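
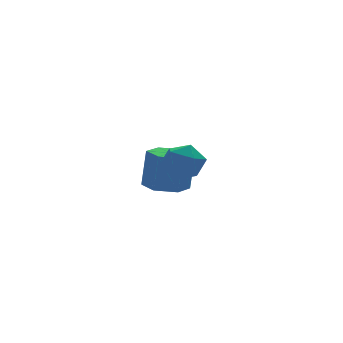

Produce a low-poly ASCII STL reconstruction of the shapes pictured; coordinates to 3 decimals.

solid 
facet normal -0.118 0.002 -0.993
outer loop
vertex 3.41 1.147 0.214
vertex 2.763 0.701 0.29
vertex 2.703 1.489 0.299
endloop
endfacet
facet normal 0.430 0.901 -0.050
outer loop
vertex 3.41 1.147 0.214
vertex 2.703 1.489 0.299
vertex 3.585 1.144 1.673
endloop
endfacet
facet normal 0.430 0.901 -0.050
outer loop
vertex 3.585 1.144 1.673
vertex 2.703 1.489 0.299
vertex 2.878 1.486 1.758
endloop
endfacet
facet normal 0.119 -0.001 0.993
outer loop
vertex 3.585 1.144 1.673
vertex 2.878 1.486 1.758
vertex 2.937 0.699 1.75
endloop
endfacet
facet normal -0.118 0.002 -0.993
outer loop
vertex 2.703 1.489 0.299
vertex 2.763 0.701 0.29
vertex 2.056 1.043 0.375
endloop
endfacet
facet normal -0.561 0.825 0.069
outer loop
vertex 2.703 1.489 0.299
vertex 2.056 1.043 0.375
vertex 2.878 1.486 1.758
endloop
endfacet
facet normal -0.560 0.826 0.068
outer loop
vertex 2.878 1.486 1.758
vertex 2.056 1.043 0.375
vertex 2.23 1.04 1.835
endloop
endfacet
facet normal 0.119 -0.001 0.993
outer loop
vertex 2.878 1.486 1.758
vertex 2.23 1.04 1.835
vertex 2.937 0.699 1.75
endloop
endfacet
facet normal -0.119 0.001 -0.993
outer loop
vertex 2.056 1.043 0.375
vertex 2.763 0.701 0.29
vertex 2.115 0.256 0.367
endloop
endfacet
facet normal -0.990 -0.075 0.118
outer loop
vertex 2.056 1.043 0.375
vertex 2.115 0.256 0.367
vertex 2.23 1.04 1.835
endloop
endfacet
facet normal -0.990 -0.077 0.119
outer loop
vertex 2.23 1.04 1.835
vertex 2.115 0.256 0.367
vertex 2.29 0.253 1.826
endloop
endfacet
facet normal 0.118 -0.002 0.993
outer loop
vertex 2.23 1.04 1.835
vertex 2.29 0.253 1.826
vertex 2.937 0.699 1.75
endloop
endfacet
facet normal -0.119 0.001 -0.993
outer loop
vertex 2.115 0.256 0.367
vertex 2.763 0.701 0.29
vertex 2.822 -0.086 0.282
endloop
endfacet
facet normal -0.430 -0.901 0.050
outer loop
vertex 2.115 0.256 0.367
vertex 2.822 -0.086 0.282
vertex 2.29 0.253 1.826
endloop
endfacet
facet normal -0.430 -0.901 0.050
outer loop
vertex 2.29 0.253 1.826
vertex 2.822 -0.086 0.282
vertex 2.997 -0.089 1.741
endloop
endfacet
facet normal 0.118 -0.002 0.993
outer loop
vertex 2.29 0.253 1.826
vertex 2.997 -0.089 1.741
vertex 2.937 0.699 1.75
endloop
endfacet
facet normal -0.119 0.001 -0.993
outer loop
vertex 2.822 -0.086 0.282
vertex 2.763 0.701 0.29
vertex 3.47 0.36 0.205
endloop
endfacet
facet normal 0.560 -0.826 -0.069
outer loop
vertex 2.822 -0.086 0.282
vertex 3.47 0.36 0.205
vertex 2.997 -0.089 1.741
endloop
endfacet
facet normal 0.561 -0.825 -0.069
outer loop
vertex 2.997 -0.089 1.741
vertex 3.47 0.36 0.205
vertex 3.644 0.357 1.665
endloop
endfacet
facet normal 0.118 -0.002 0.993
outer loop
vertex 2.997 -0.089 1.741
vertex 3.644 0.357 1.665
vertex 2.937 0.699 1.75
endloop
endfacet
facet normal -0.118 0.002 -0.993
outer loop
vertex 3.47 0.36 0.205
vertex 2.763 0.701 0.29
vertex 3.41 1.147 0.214
endloop
endfacet
facet normal 0.990 0.077 -0.118
outer loop
vertex 3.47 0.36 0.205
vertex 3.41 1.147 0.214
vertex 3.644 0.357 1.665
endloop
endfacet
facet normal 0.990 0.075 -0.119
outer loop
vertex 3.644 0.357 1.665
vertex 3.41 1.147 0.214
vertex 3.585 1.144 1.673
endloop
endfacet
facet normal 0.119 -0.001 0.993
outer loop
vertex 3.644 0.357 1.665
vertex 3.585 1.144 1.673
vertex 2.937 0.699 1.75
endloop
endfacet
facet normal -0.518 0.855 -0.013
outer loop
vertex 1.461 -2.466 2.433
vertex 0.847 -2.834 2.68
vertex 1.333 -2.532 3.176
endloop
endfacet
facet normal 0.174 0.978 0.117
outer loop
vertex 1.461 -2.466 2.433
vertex 1.333 -2.532 3.176
vertex 2.033 -2.624 2.903
endloop
endfacet
facet normal 0.551 0.716 -0.429
outer loop
vertex 1.461 -2.466 2.433
vertex 2.033 -2.624 2.903
vertex 1.98 -2.982 2.238
endloop
endfacet
facet normal 0.093 0.432 -0.897
outer loop
vertex 1.461 -2.466 2.433
vertex 1.98 -2.982 2.238
vertex 1.247 -3.111 2.1
endloop
endfacet
facet normal -0.568 0.518 -0.639
outer loop
vertex 1.461 -2.466 2.433
vertex 1.247 -3.111 2.1
vertex 0.847 -2.834 2.68
endloop
endfacet
facet normal 0.355 0.615 0.704
outer loop
vertex 2.033 -2.624 2.903
vertex 1.333 -2.532 3.176
vertex 1.773 -3.089 3.44
endloop
endfacet
facet normal -0.763 0.417 0.494
outer loop
vertex 1.333 -2.532 3.176
vertex 0.847 -2.834 2.68
vertex 1.04 -3.218 3.302
endloop
endfacet
facet normal -0.844 -0.129 -0.520
outer loop
vertex 0.847 -2.834 2.68
vertex 1.247 -3.111 2.1
vertex 0.987 -3.576 2.637
endloop
endfacet
facet normal 0.224 -0.268 -0.937
outer loop
vertex 1.247 -3.111 2.1
vertex 1.98 -2.982 2.238
vertex 1.687 -3.668 2.364
endloop
endfacet
facet normal 0.965 0.192 -0.180
outer loop
vertex 1.98 -2.982 2.238
vertex 2.033 -2.624 2.903
vertex 2.173 -3.366 2.86
endloop
endfacet
facet normal -0.093 -0.432 0.897
outer loop
vertex 1.559 -3.734 3.107
vertex 1.773 -3.089 3.44
vertex 1.04 -3.218 3.302
endloop
endfacet
facet normal -0.551 -0.716 0.429
outer loop
vertex 1.559 -3.734 3.107
vertex 1.04 -3.218 3.302
vertex 0.987 -3.576 2.637
endloop
endfacet
facet normal -0.174 -0.978 -0.117
outer loop
vertex 1.559 -3.734 3.107
vertex 0.987 -3.576 2.637
vertex 1.687 -3.668 2.364
endloop
endfacet
facet normal 0.518 -0.855 0.013
outer loop
vertex 1.559 -3.734 3.107
vertex 1.687 -3.668 2.364
vertex 2.173 -3.366 2.86
endloop
endfacet
facet normal 0.568 -0.518 0.639
outer loop
vertex 1.559 -3.734 3.107
vertex 2.173 -3.366 2.86
vertex 1.773 -3.089 3.44
endloop
endfacet
facet normal -0.224 0.268 0.937
outer loop
vertex 1.04 -3.218 3.302
vertex 1.773 -3.089 3.44
vertex 1.333 -2.532 3.176
endloop
endfacet
facet normal -0.965 -0.192 0.180
outer loop
vertex 0.987 -3.576 2.637
vertex 1.04 -3.218 3.302
vertex 0.847 -2.834 2.68
endloop
endfacet
facet normal -0.355 -0.615 -0.704
outer loop
vertex 1.687 -3.668 2.364
vertex 0.987 -3.576 2.637
vertex 1.247 -3.111 2.1
endloop
endfacet
facet normal 0.763 -0.417 -0.494
outer loop
vertex 2.173 -3.366 2.86
vertex 1.687 -3.668 2.364
vertex 1.98 -2.982 2.238
endloop
endfacet
facet normal 0.844 0.129 0.520
outer loop
vertex 1.773 -3.089 3.44
vertex 2.173 -3.366 2.86
vertex 2.033 -2.624 2.903
endloop
endfacet

endsolid


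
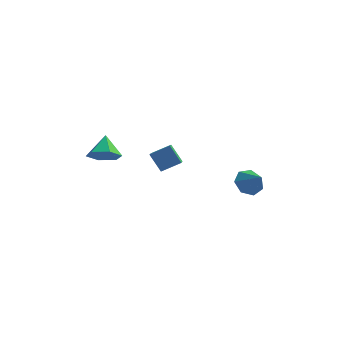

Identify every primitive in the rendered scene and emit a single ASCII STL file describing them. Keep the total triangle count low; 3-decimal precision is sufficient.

solid 
facet normal -0.557 0.270 0.786
outer loop
vertex 0.433 -3.967 2.108
vertex 0.249 -3.007 1.648
vertex -0.421 -4.356 1.636
endloop
endfacet
facet normal 0.170 -0.889 0.426
outer loop
vertex 0.191 -4.653 0.772
vertex 0.433 -3.967 2.108
vertex -0.421 -4.356 1.636
endloop
endfacet
facet normal -0.557 0.269 0.786
outer loop
vertex -0.421 -4.356 1.636
vertex 0.249 -3.007 1.648
vertex -0.605 -3.397 1.177
endloop
endfacet
facet normal -0.813 -0.371 -0.449
outer loop
vertex -0.605 -3.397 1.177
vertex 0.191 -4.653 0.772
vertex -0.421 -4.356 1.636
endloop
endfacet
facet normal 0.813 0.371 0.449
outer loop
vertex 0.433 -3.967 2.108
vertex 0.861 -3.304 0.784
vertex 0.249 -3.007 1.648
endloop
endfacet
facet normal 0.171 -0.889 0.425
outer loop
vertex 1.045 -4.263 1.243
vertex 0.433 -3.967 2.108
vertex 0.191 -4.653 0.772
endloop
endfacet
facet normal 0.813 0.371 0.449
outer loop
vertex 1.045 -4.263 1.243
vertex 0.861 -3.304 0.784
vertex 0.433 -3.967 2.108
endloop
endfacet
facet normal -0.171 0.888 -0.426
outer loop
vertex 0.249 -3.007 1.648
vertex 0.861 -3.304 0.784
vertex -0.605 -3.397 1.177
endloop
endfacet
facet normal -0.813 -0.371 -0.449
outer loop
vertex 0.007 -3.693 0.312
vertex 0.191 -4.653 0.772
vertex -0.605 -3.397 1.177
endloop
endfacet
facet normal -0.170 0.889 -0.425
outer loop
vertex -0.605 -3.397 1.177
vertex 0.861 -3.304 0.784
vertex 0.007 -3.693 0.312
endloop
endfacet
facet normal 0.557 -0.270 -0.786
outer loop
vertex 0.007 -3.693 0.312
vertex 1.045 -4.263 1.243
vertex 0.191 -4.653 0.772
endloop
endfacet
facet normal 0.557 -0.269 -0.786
outer loop
vertex 0.861 -3.304 0.784
vertex 1.045 -4.263 1.243
vertex 0.007 -3.693 0.312
endloop
endfacet
facet normal 0.137 -0.724 -0.676
outer loop
vertex -2.158 -3.806 0.754
vertex -2.582 -4.35 1.251
vertex -3.0 -3.889 0.672
endloop
endfacet
facet normal -0.065 0.954 -0.294
outer loop
vertex -2.158 -3.806 0.754
vertex -3.0 -3.889 0.672
vertex -2.758 -3.43 2.109
endloop
endfacet
facet normal 0.138 -0.724 -0.676
outer loop
vertex -3.0 -3.889 0.672
vertex -2.582 -4.35 1.251
vertex -3.424 -4.433 1.168
endloop
endfacet
facet normal -0.810 0.585 -0.050
outer loop
vertex -3.0 -3.889 0.672
vertex -3.424 -4.433 1.168
vertex -2.758 -3.43 2.109
endloop
endfacet
facet normal 0.138 -0.725 -0.675
outer loop
vertex -3.424 -4.433 1.168
vertex -2.582 -4.35 1.251
vertex -3.006 -4.894 1.748
endloop
endfacet
facet normal -0.813 -0.006 0.582
outer loop
vertex -3.424 -4.433 1.168
vertex -3.006 -4.894 1.748
vertex -2.758 -3.43 2.109
endloop
endfacet
facet normal 0.137 -0.724 -0.676
outer loop
vertex -3.006 -4.894 1.748
vertex -2.582 -4.35 1.251
vertex -2.164 -4.811 1.83
endloop
endfacet
facet normal -0.072 -0.227 0.971
outer loop
vertex -3.006 -4.894 1.748
vertex -2.164 -4.811 1.83
vertex -2.758 -3.43 2.109
endloop
endfacet
facet normal 0.138 -0.724 -0.676
outer loop
vertex -2.164 -4.811 1.83
vertex -2.582 -4.35 1.251
vertex -1.741 -4.266 1.333
endloop
endfacet
facet normal 0.672 0.142 0.727
outer loop
vertex -2.164 -4.811 1.83
vertex -1.741 -4.266 1.333
vertex -2.758 -3.43 2.109
endloop
endfacet
facet normal 0.138 -0.725 -0.675
outer loop
vertex -1.741 -4.266 1.333
vertex -2.582 -4.35 1.251
vertex -2.158 -3.806 0.754
endloop
endfacet
facet normal 0.675 0.732 0.096
outer loop
vertex -1.741 -4.266 1.333
vertex -2.158 -3.806 0.754
vertex -2.758 -3.43 2.109
endloop
endfacet
facet normal -0.583 0.489 -0.648
outer loop
vertex 4.124 -0.936 -1.159
vertex 3.65 -1.566 -1.208
vertex 3.608 -0.955 -0.709
endloop
endfacet
facet normal 0.559 0.499 0.662
outer loop
vertex 4.124 -0.936 -1.159
vertex 3.608 -0.955 -0.709
vertex 4.35 -2.154 -0.432
endloop
endfacet
facet normal -0.583 0.489 -0.648
outer loop
vertex 3.608 -0.955 -0.709
vertex 3.65 -1.566 -1.208
vertex 3.123 -1.434 -0.634
endloop
endfacet
facet normal -0.045 0.199 0.979
outer loop
vertex 3.608 -0.955 -0.709
vertex 3.123 -1.434 -0.634
vertex 4.35 -2.154 -0.432
endloop
endfacet
facet normal -0.583 0.490 -0.648
outer loop
vertex 3.123 -1.434 -0.634
vertex 3.65 -1.566 -1.208
vertex 3.035 -2.012 -0.992
endloop
endfacet
facet normal -0.392 -0.441 0.808
outer loop
vertex 3.123 -1.434 -0.634
vertex 3.035 -2.012 -0.992
vertex 4.35 -2.154 -0.432
endloop
endfacet
facet normal -0.583 0.491 -0.648
outer loop
vertex 3.035 -2.012 -0.992
vertex 3.65 -1.566 -1.208
vertex 3.41 -2.254 -1.513
endloop
endfacet
facet normal -0.219 -0.936 0.277
outer loop
vertex 3.035 -2.012 -0.992
vertex 3.41 -2.254 -1.513
vertex 4.35 -2.154 -0.432
endloop
endfacet
facet normal -0.583 0.490 -0.647
outer loop
vertex 3.41 -2.254 -1.513
vertex 3.65 -1.566 -1.208
vertex 3.965 -1.978 -1.804
endloop
endfacet
facet normal 0.343 -0.915 -0.214
outer loop
vertex 3.41 -2.254 -1.513
vertex 3.965 -1.978 -1.804
vertex 4.35 -2.154 -0.432
endloop
endfacet
facet normal -0.584 0.490 -0.647
outer loop
vertex 3.965 -1.978 -1.804
vertex 3.65 -1.566 -1.208
vertex 4.283 -1.391 -1.647
endloop
endfacet
facet normal 0.871 -0.393 -0.295
outer loop
vertex 3.965 -1.978 -1.804
vertex 4.283 -1.391 -1.647
vertex 4.35 -2.154 -0.432
endloop
endfacet
facet normal -0.584 0.490 -0.647
outer loop
vertex 4.283 -1.391 -1.647
vertex 3.65 -1.566 -1.208
vertex 4.124 -0.936 -1.159
endloop
endfacet
facet normal 0.967 0.236 0.095
outer loop
vertex 4.283 -1.391 -1.647
vertex 4.124 -0.936 -1.159
vertex 4.35 -2.154 -0.432
endloop
endfacet

endsolid


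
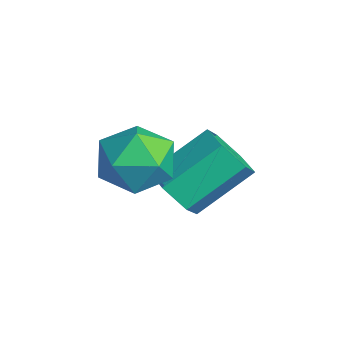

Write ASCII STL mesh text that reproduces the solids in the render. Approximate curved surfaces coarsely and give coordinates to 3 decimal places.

solid 
facet normal -0.483 -0.181 0.857
outer loop
vertex -2.511 2.238 1.109
vertex -2.221 1.196 1.052
vertex -1.584 1.909 1.562
endloop
endfacet
facet normal -0.238 0.487 0.840
outer loop
vertex -2.511 2.238 1.109
vertex -1.584 1.909 1.562
vertex -1.617 2.841 1.012
endloop
endfacet
facet normal -0.518 0.812 0.270
outer loop
vertex -2.511 2.238 1.109
vertex -1.617 2.841 1.012
vertex -2.273 2.705 0.161
endloop
endfacet
facet normal -0.937 0.343 -0.066
outer loop
vertex -2.511 2.238 1.109
vertex -2.273 2.705 0.161
vertex -2.647 1.688 0.186
endloop
endfacet
facet normal -0.916 -0.271 0.296
outer loop
vertex -2.511 2.238 1.109
vertex -2.647 1.688 0.186
vertex -2.221 1.196 1.052
endloop
endfacet
facet normal 0.470 0.461 0.753
outer loop
vertex -1.617 2.841 1.012
vertex -1.584 1.909 1.562
vertex -0.773 2.172 0.894
endloop
endfacet
facet normal 0.073 -0.622 0.779
outer loop
vertex -1.584 1.909 1.562
vertex -2.221 1.196 1.052
vertex -1.147 1.155 0.919
endloop
endfacet
facet normal -0.627 -0.768 -0.128
outer loop
vertex -2.221 1.196 1.052
vertex -2.647 1.688 0.186
vertex -1.803 1.019 0.068
endloop
endfacet
facet normal -0.662 0.226 -0.715
outer loop
vertex -2.647 1.688 0.186
vertex -2.273 2.705 0.161
vertex -1.836 1.951 -0.482
endloop
endfacet
facet normal 0.017 0.985 -0.170
outer loop
vertex -2.273 2.705 0.161
vertex -1.617 2.841 1.012
vertex -1.199 2.664 0.028
endloop
endfacet
facet normal 0.937 -0.343 0.066
outer loop
vertex -0.909 1.622 -0.029
vertex -0.773 2.172 0.894
vertex -1.147 1.155 0.919
endloop
endfacet
facet normal 0.518 -0.812 -0.270
outer loop
vertex -0.909 1.622 -0.029
vertex -1.147 1.155 0.919
vertex -1.803 1.019 0.068
endloop
endfacet
facet normal 0.238 -0.487 -0.840
outer loop
vertex -0.909 1.622 -0.029
vertex -1.803 1.019 0.068
vertex -1.836 1.951 -0.482
endloop
endfacet
facet normal 0.483 0.181 -0.857
outer loop
vertex -0.909 1.622 -0.029
vertex -1.836 1.951 -0.482
vertex -1.199 2.664 0.028
endloop
endfacet
facet normal 0.916 0.271 -0.296
outer loop
vertex -0.909 1.622 -0.029
vertex -1.199 2.664 0.028
vertex -0.773 2.172 0.894
endloop
endfacet
facet normal 0.662 -0.226 0.715
outer loop
vertex -1.147 1.155 0.919
vertex -0.773 2.172 0.894
vertex -1.584 1.909 1.562
endloop
endfacet
facet normal -0.017 -0.985 0.170
outer loop
vertex -1.803 1.019 0.068
vertex -1.147 1.155 0.919
vertex -2.221 1.196 1.052
endloop
endfacet
facet normal -0.470 -0.461 -0.753
outer loop
vertex -1.836 1.951 -0.482
vertex -1.803 1.019 0.068
vertex -2.647 1.688 0.186
endloop
endfacet
facet normal -0.073 0.622 -0.779
outer loop
vertex -1.199 2.664 0.028
vertex -1.836 1.951 -0.482
vertex -2.273 2.705 0.161
endloop
endfacet
facet normal 0.627 0.768 0.128
outer loop
vertex -0.773 2.172 0.894
vertex -1.199 2.664 0.028
vertex -1.617 2.841 1.012
endloop
endfacet
facet normal 0.040 -0.809 -0.586
outer loop
vertex -1.796 3.503 -1.975
vertex -2.233 3.041 -1.367
vertex -2.676 3.473 -1.993
endloop
endfacet
facet normal -0.003 0.586 -0.810
outer loop
vertex -1.796 3.503 -1.975
vertex -2.676 3.473 -1.993
vertex -1.871 5.041 -0.862
endloop
endfacet
facet normal -0.004 0.586 -0.810
outer loop
vertex -1.871 5.041 -0.862
vertex -2.676 3.473 -1.993
vertex -2.75 5.011 -0.879
endloop
endfacet
facet normal -0.039 0.809 0.586
outer loop
vertex -1.871 5.041 -0.862
vertex -2.75 5.011 -0.879
vertex -2.307 4.579 -0.253
endloop
endfacet
facet normal 0.039 -0.809 -0.586
outer loop
vertex -2.676 3.473 -1.993
vertex -2.233 3.041 -1.367
vertex -3.112 3.011 -1.384
endloop
endfacet
facet normal -0.868 0.263 -0.421
outer loop
vertex -2.676 3.473 -1.993
vertex -3.112 3.011 -1.384
vertex -2.75 5.011 -0.879
endloop
endfacet
facet normal -0.867 0.264 -0.422
outer loop
vertex -2.75 5.011 -0.879
vertex -3.112 3.011 -1.384
vertex -3.187 4.549 -0.27
endloop
endfacet
facet normal -0.039 0.809 0.586
outer loop
vertex -2.75 5.011 -0.879
vertex -3.187 4.549 -0.27
vertex -2.307 4.579 -0.253
endloop
endfacet
facet normal 0.039 -0.809 -0.586
outer loop
vertex -3.112 3.011 -1.384
vertex -2.233 3.041 -1.367
vertex -2.669 2.579 -0.758
endloop
endfacet
facet normal -0.863 -0.323 0.388
outer loop
vertex -3.112 3.011 -1.384
vertex -2.669 2.579 -0.758
vertex -3.187 4.549 -0.27
endloop
endfacet
facet normal -0.863 -0.323 0.388
outer loop
vertex -3.187 4.549 -0.27
vertex -2.669 2.579 -0.758
vertex -2.744 4.117 0.355
endloop
endfacet
facet normal -0.039 0.809 0.587
outer loop
vertex -3.187 4.549 -0.27
vertex -2.744 4.117 0.355
vertex -2.307 4.579 -0.253
endloop
endfacet
facet normal 0.039 -0.809 -0.586
outer loop
vertex -2.669 2.579 -0.758
vertex -2.233 3.041 -1.367
vertex -1.79 2.609 -0.741
endloop
endfacet
facet normal 0.004 -0.586 0.810
outer loop
vertex -2.669 2.579 -0.758
vertex -1.79 2.609 -0.741
vertex -2.744 4.117 0.355
endloop
endfacet
facet normal 0.003 -0.586 0.810
outer loop
vertex -2.744 4.117 0.355
vertex -1.79 2.609 -0.741
vertex -1.864 4.147 0.373
endloop
endfacet
facet normal -0.040 0.809 0.586
outer loop
vertex -2.744 4.117 0.355
vertex -1.864 4.147 0.373
vertex -2.307 4.579 -0.253
endloop
endfacet
facet normal 0.039 -0.809 -0.586
outer loop
vertex -1.79 2.609 -0.741
vertex -2.233 3.041 -1.367
vertex -1.353 3.071 -1.35
endloop
endfacet
facet normal 0.867 -0.264 0.422
outer loop
vertex -1.79 2.609 -0.741
vertex -1.353 3.071 -1.35
vertex -1.864 4.147 0.373
endloop
endfacet
facet normal 0.868 -0.263 0.422
outer loop
vertex -1.864 4.147 0.373
vertex -1.353 3.071 -1.35
vertex -1.428 4.609 -0.236
endloop
endfacet
facet normal -0.039 0.809 0.586
outer loop
vertex -1.864 4.147 0.373
vertex -1.428 4.609 -0.236
vertex -2.307 4.579 -0.253
endloop
endfacet
facet normal 0.039 -0.809 -0.587
outer loop
vertex -1.353 3.071 -1.35
vertex -2.233 3.041 -1.367
vertex -1.796 3.503 -1.975
endloop
endfacet
facet normal 0.863 0.323 -0.388
outer loop
vertex -1.353 3.071 -1.35
vertex -1.796 3.503 -1.975
vertex -1.428 4.609 -0.236
endloop
endfacet
facet normal 0.863 0.323 -0.388
outer loop
vertex -1.428 4.609 -0.236
vertex -1.796 3.503 -1.975
vertex -1.871 5.041 -0.862
endloop
endfacet
facet normal -0.039 0.809 0.586
outer loop
vertex -1.428 4.609 -0.236
vertex -1.871 5.041 -0.862
vertex -2.307 4.579 -0.253
endloop
endfacet

endsolid


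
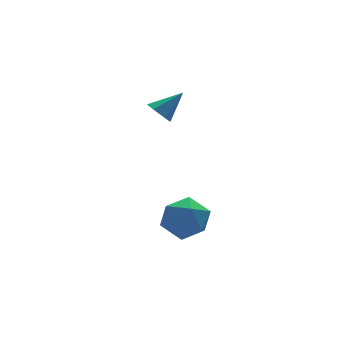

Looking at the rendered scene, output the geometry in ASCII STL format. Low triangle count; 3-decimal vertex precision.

solid 
facet normal -0.766 0.003 -0.643
outer loop
vertex 0.456 3.043 3.037
vertex 0.116 3.402 3.444
vertex 0.487 3.681 3.003
endloop
endfacet
facet normal 0.876 -0.068 -0.478
outer loop
vertex 0.456 3.043 3.037
vertex 0.487 3.681 3.003
vertex 1.204 3.398 4.356
endloop
endfacet
facet normal -0.766 0.003 -0.643
outer loop
vertex 0.487 3.681 3.003
vertex 0.116 3.402 3.444
vertex 0.148 4.041 3.409
endloop
endfacet
facet normal 0.617 0.769 -0.166
outer loop
vertex 0.487 3.681 3.003
vertex 0.148 4.041 3.409
vertex 1.204 3.398 4.356
endloop
endfacet
facet normal -0.766 0.003 -0.643
outer loop
vertex 0.148 4.041 3.409
vertex 0.116 3.402 3.444
vertex -0.223 3.762 3.85
endloop
endfacet
facet normal 0.020 0.837 0.546
outer loop
vertex 0.148 4.041 3.409
vertex -0.223 3.762 3.85
vertex 1.204 3.398 4.356
endloop
endfacet
facet normal -0.766 0.004 -0.643
outer loop
vertex -0.223 3.762 3.85
vertex 0.116 3.402 3.444
vertex -0.255 3.123 3.884
endloop
endfacet
facet normal -0.318 0.066 0.946
outer loop
vertex -0.223 3.762 3.85
vertex -0.255 3.123 3.884
vertex 1.204 3.398 4.356
endloop
endfacet
facet normal -0.765 0.003 -0.644
outer loop
vertex -0.255 3.123 3.884
vertex 0.116 3.402 3.444
vertex 0.085 2.764 3.478
endloop
endfacet
facet normal -0.059 -0.772 0.633
outer loop
vertex -0.255 3.123 3.884
vertex 0.085 2.764 3.478
vertex 1.204 3.398 4.356
endloop
endfacet
facet normal -0.766 0.003 -0.643
outer loop
vertex 0.085 2.764 3.478
vertex 0.116 3.402 3.444
vertex 0.456 3.043 3.037
endloop
endfacet
facet normal 0.538 -0.840 -0.079
outer loop
vertex 0.085 2.764 3.478
vertex 0.456 3.043 3.037
vertex 1.204 3.398 4.356
endloop
endfacet
facet normal -0.979 0.025 0.204
outer loop
vertex -0.823 1.424 -1.797
vertex -0.747 0.414 -1.307
vertex -0.596 1.348 -0.697
endloop
endfacet
facet normal -0.703 0.684 0.192
outer loop
vertex -0.823 1.424 -1.797
vertex -0.596 1.348 -0.697
vertex -0.046 2.093 -1.335
endloop
endfacet
facet normal -0.414 0.791 -0.450
outer loop
vertex -0.823 1.424 -1.797
vertex -0.046 2.093 -1.335
vertex 0.143 1.621 -2.338
endloop
endfacet
facet normal -0.509 0.199 -0.837
outer loop
vertex -0.823 1.424 -1.797
vertex 0.143 1.621 -2.338
vertex -0.29 0.583 -2.321
endloop
endfacet
facet normal -0.859 -0.275 -0.433
outer loop
vertex -0.823 1.424 -1.797
vertex -0.29 0.583 -2.321
vertex -0.747 0.414 -1.307
endloop
endfacet
facet normal -0.181 0.713 0.677
outer loop
vertex -0.046 2.093 -1.335
vertex -0.596 1.348 -0.697
vertex 0.51 1.497 -0.559
endloop
endfacet
facet normal -0.626 -0.353 0.695
outer loop
vertex -0.596 1.348 -0.697
vertex -0.747 0.414 -1.307
vertex 0.077 0.459 -0.542
endloop
endfacet
facet normal -0.432 -0.838 -0.334
outer loop
vertex -0.747 0.414 -1.307
vertex -0.29 0.583 -2.321
vertex 0.266 -0.013 -1.545
endloop
endfacet
facet normal 0.133 -0.072 -0.989
outer loop
vertex -0.29 0.583 -2.321
vertex 0.143 1.621 -2.338
vertex 0.816 0.732 -2.183
endloop
endfacet
facet normal 0.288 0.886 -0.363
outer loop
vertex 0.143 1.621 -2.338
vertex -0.046 2.093 -1.335
vertex 0.967 1.666 -1.573
endloop
endfacet
facet normal 0.509 -0.199 0.837
outer loop
vertex 1.043 0.656 -1.083
vertex 0.51 1.497 -0.559
vertex 0.077 0.459 -0.542
endloop
endfacet
facet normal 0.414 -0.791 0.450
outer loop
vertex 1.043 0.656 -1.083
vertex 0.077 0.459 -0.542
vertex 0.266 -0.013 -1.545
endloop
endfacet
facet normal 0.703 -0.684 -0.192
outer loop
vertex 1.043 0.656 -1.083
vertex 0.266 -0.013 -1.545
vertex 0.816 0.732 -2.183
endloop
endfacet
facet normal 0.979 -0.025 -0.204
outer loop
vertex 1.043 0.656 -1.083
vertex 0.816 0.732 -2.183
vertex 0.967 1.666 -1.573
endloop
endfacet
facet normal 0.859 0.275 0.433
outer loop
vertex 1.043 0.656 -1.083
vertex 0.967 1.666 -1.573
vertex 0.51 1.497 -0.559
endloop
endfacet
facet normal -0.133 0.072 0.989
outer loop
vertex 0.077 0.459 -0.542
vertex 0.51 1.497 -0.559
vertex -0.596 1.348 -0.697
endloop
endfacet
facet normal -0.288 -0.886 0.363
outer loop
vertex 0.266 -0.013 -1.545
vertex 0.077 0.459 -0.542
vertex -0.747 0.414 -1.307
endloop
endfacet
facet normal 0.181 -0.713 -0.677
outer loop
vertex 0.816 0.732 -2.183
vertex 0.266 -0.013 -1.545
vertex -0.29 0.583 -2.321
endloop
endfacet
facet normal 0.626 0.353 -0.695
outer loop
vertex 0.967 1.666 -1.573
vertex 0.816 0.732 -2.183
vertex 0.143 1.621 -2.338
endloop
endfacet
facet normal 0.432 0.838 0.334
outer loop
vertex 0.51 1.497 -0.559
vertex 0.967 1.666 -1.573
vertex -0.046 2.093 -1.335
endloop
endfacet

endsolid


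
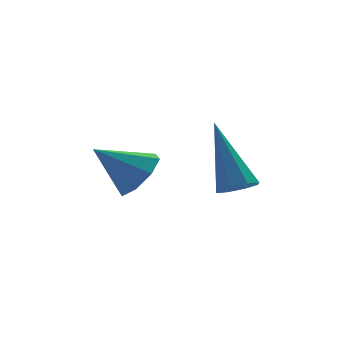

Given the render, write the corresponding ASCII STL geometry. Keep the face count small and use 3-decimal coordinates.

solid 
facet normal 0.095 -0.543 -0.834
outer loop
vertex 3.646 -0.063 -0.254
vertex 3.123 -0.153 -0.255
vertex 3.44 0.219 -0.461
endloop
endfacet
facet normal 0.810 0.587 -0.006
outer loop
vertex 3.646 -0.063 -0.254
vertex 3.44 0.219 -0.461
vertex 2.937 0.933 1.415
endloop
endfacet
facet normal 0.094 -0.542 -0.835
outer loop
vertex 3.44 0.219 -0.461
vertex 3.123 -0.153 -0.255
vertex 3.049 0.284 -0.547
endloop
endfacet
facet normal 0.219 0.930 -0.295
outer loop
vertex 3.44 0.219 -0.461
vertex 3.049 0.284 -0.547
vertex 2.937 0.933 1.415
endloop
endfacet
facet normal 0.094 -0.542 -0.835
outer loop
vertex 3.049 0.284 -0.547
vertex 3.123 -0.153 -0.255
vertex 2.702 0.093 -0.462
endloop
endfacet
facet normal -0.515 0.804 -0.296
outer loop
vertex 3.049 0.284 -0.547
vertex 2.702 0.093 -0.462
vertex 2.937 0.933 1.415
endloop
endfacet
facet normal 0.093 -0.543 -0.834
outer loop
vertex 2.702 0.093 -0.462
vertex 3.123 -0.153 -0.255
vertex 2.601 -0.242 -0.255
endloop
endfacet
facet normal -0.959 0.285 -0.007
outer loop
vertex 2.702 0.093 -0.462
vertex 2.601 -0.242 -0.255
vertex 2.937 0.933 1.415
endloop
endfacet
facet normal 0.093 -0.543 -0.835
outer loop
vertex 2.601 -0.242 -0.255
vertex 3.123 -0.153 -0.255
vertex 2.806 -0.524 -0.049
endloop
endfacet
facet normal -0.855 -0.327 0.402
outer loop
vertex 2.601 -0.242 -0.255
vertex 2.806 -0.524 -0.049
vertex 2.937 0.933 1.415
endloop
endfacet
facet normal 0.093 -0.543 -0.835
outer loop
vertex 2.806 -0.524 -0.049
vertex 3.123 -0.153 -0.255
vertex 3.198 -0.589 0.037
endloop
endfacet
facet normal -0.263 -0.672 0.692
outer loop
vertex 2.806 -0.524 -0.049
vertex 3.198 -0.589 0.037
vertex 2.937 0.933 1.415
endloop
endfacet
facet normal 0.094 -0.543 -0.835
outer loop
vertex 3.198 -0.589 0.037
vertex 3.123 -0.153 -0.255
vertex 3.545 -0.398 -0.048
endloop
endfacet
facet normal 0.471 -0.547 0.693
outer loop
vertex 3.198 -0.589 0.037
vertex 3.545 -0.398 -0.048
vertex 2.937 0.933 1.415
endloop
endfacet
facet normal 0.095 -0.542 -0.835
outer loop
vertex 3.545 -0.398 -0.048
vertex 3.123 -0.153 -0.255
vertex 3.646 -0.063 -0.254
endloop
endfacet
facet normal 0.914 -0.027 0.404
outer loop
vertex 3.545 -0.398 -0.048
vertex 3.646 -0.063 -0.254
vertex 2.937 0.933 1.415
endloop
endfacet
facet normal 0.757 -0.161 -0.633
outer loop
vertex 1.285 -0.184 0.862
vertex 0.892 0.105 0.319
vertex 1.361 0.367 0.813
endloop
endfacet
facet normal 0.218 0.057 0.974
outer loop
vertex 1.285 -0.184 0.862
vertex 1.361 0.367 0.813
vertex -0.092 0.315 1.141
endloop
endfacet
facet normal 0.757 -0.162 -0.633
outer loop
vertex 1.361 0.367 0.813
vertex 0.892 0.105 0.319
vertex 1.163 0.765 0.474
endloop
endfacet
facet normal 0.138 0.681 0.719
outer loop
vertex 1.361 0.367 0.813
vertex 1.163 0.765 0.474
vertex -0.092 0.315 1.141
endloop
endfacet
facet normal 0.757 -0.162 -0.633
outer loop
vertex 1.163 0.765 0.474
vertex 0.892 0.105 0.319
vertex 0.806 0.776 0.044
endloop
endfacet
facet normal -0.227 0.950 0.213
outer loop
vertex 1.163 0.765 0.474
vertex 0.806 0.776 0.044
vertex -0.092 0.315 1.141
endloop
endfacet
facet normal 0.758 -0.162 -0.632
outer loop
vertex 0.806 0.776 0.044
vertex 0.892 0.105 0.319
vertex 0.5 0.394 -0.225
endloop
endfacet
facet normal -0.664 0.706 -0.247
outer loop
vertex 0.806 0.776 0.044
vertex 0.5 0.394 -0.225
vertex -0.092 0.315 1.141
endloop
endfacet
facet normal 0.758 -0.161 -0.632
outer loop
vertex 0.5 0.394 -0.225
vertex 0.892 0.105 0.319
vertex 0.424 -0.157 -0.176
endloop
endfacet
facet normal -0.916 0.091 -0.392
outer loop
vertex 0.5 0.394 -0.225
vertex 0.424 -0.157 -0.176
vertex -0.092 0.315 1.141
endloop
endfacet
facet normal 0.758 -0.161 -0.632
outer loop
vertex 0.424 -0.157 -0.176
vertex 0.892 0.105 0.319
vertex 0.622 -0.555 0.163
endloop
endfacet
facet normal -0.836 -0.532 -0.137
outer loop
vertex 0.424 -0.157 -0.176
vertex 0.622 -0.555 0.163
vertex -0.092 0.315 1.141
endloop
endfacet
facet normal 0.758 -0.161 -0.632
outer loop
vertex 0.622 -0.555 0.163
vertex 0.892 0.105 0.319
vertex 0.978 -0.566 0.593
endloop
endfacet
facet normal -0.471 -0.801 0.369
outer loop
vertex 0.622 -0.555 0.163
vertex 0.978 -0.566 0.593
vertex -0.092 0.315 1.141
endloop
endfacet
facet normal 0.757 -0.162 -0.634
outer loop
vertex 0.978 -0.566 0.593
vertex 0.892 0.105 0.319
vertex 1.285 -0.184 0.862
endloop
endfacet
facet normal -0.034 -0.557 0.830
outer loop
vertex 0.978 -0.566 0.593
vertex 1.285 -0.184 0.862
vertex -0.092 0.315 1.141
endloop
endfacet

endsolid


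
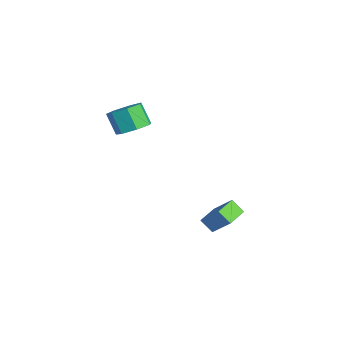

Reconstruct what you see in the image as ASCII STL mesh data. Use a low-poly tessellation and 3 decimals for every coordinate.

solid 
facet normal 0.529 0.209 -0.822
outer loop
vertex -1.754 -2.319 3.469
vertex -2.316 -1.468 3.324
vertex -1.443 -1.577 3.858
endloop
endfacet
facet normal 0.774 -0.517 0.367
outer loop
vertex -1.754 -2.319 3.469
vertex -1.443 -1.577 3.858
vertex -2.522 -2.623 4.661
endloop
endfacet
facet normal 0.774 -0.517 0.366
outer loop
vertex -2.522 -2.623 4.661
vertex -1.443 -1.577 3.858
vertex -2.21 -1.881 5.051
endloop
endfacet
facet normal -0.529 -0.210 0.822
outer loop
vertex -2.522 -2.623 4.661
vertex -2.21 -1.881 5.051
vertex -3.084 -1.772 4.516
endloop
endfacet
facet normal 0.529 0.210 -0.822
outer loop
vertex -1.443 -1.577 3.858
vertex -2.316 -1.468 3.324
vertex -1.789 -0.753 3.846
endloop
endfacet
facet normal 0.755 0.325 0.569
outer loop
vertex -1.443 -1.577 3.858
vertex -1.789 -0.753 3.846
vertex -2.21 -1.881 5.051
endloop
endfacet
facet normal 0.755 0.326 0.569
outer loop
vertex -2.21 -1.881 5.051
vertex -1.789 -0.753 3.846
vertex -2.556 -1.058 5.038
endloop
endfacet
facet normal -0.529 -0.210 0.822
outer loop
vertex -2.21 -1.881 5.051
vertex -2.556 -1.058 5.038
vertex -3.084 -1.772 4.516
endloop
endfacet
facet normal 0.530 0.210 -0.822
outer loop
vertex -1.789 -0.753 3.846
vertex -2.316 -1.468 3.324
vertex -2.532 -0.468 3.44
endloop
endfacet
facet normal 0.167 0.924 0.344
outer loop
vertex -1.789 -0.753 3.846
vertex -2.532 -0.468 3.44
vertex -2.556 -1.058 5.038
endloop
endfacet
facet normal 0.168 0.924 0.344
outer loop
vertex -2.556 -1.058 5.038
vertex -2.532 -0.468 3.44
vertex -3.3 -0.772 4.632
endloop
endfacet
facet normal -0.529 -0.210 0.822
outer loop
vertex -2.556 -1.058 5.038
vertex -3.3 -0.772 4.632
vertex -3.084 -1.772 4.516
endloop
endfacet
facet normal 0.529 0.210 -0.822
outer loop
vertex -2.532 -0.468 3.44
vertex -2.316 -1.468 3.324
vertex -3.113 -0.935 2.947
endloop
endfacet
facet normal -0.545 0.826 -0.140
outer loop
vertex -2.532 -0.468 3.44
vertex -3.113 -0.935 2.947
vertex -3.3 -0.772 4.632
endloop
endfacet
facet normal -0.546 0.826 -0.140
outer loop
vertex -3.3 -0.772 4.632
vertex -3.113 -0.935 2.947
vertex -3.88 -1.239 4.139
endloop
endfacet
facet normal -0.530 -0.210 0.822
outer loop
vertex -3.3 -0.772 4.632
vertex -3.88 -1.239 4.139
vertex -3.084 -1.772 4.516
endloop
endfacet
facet normal 0.529 0.209 -0.822
outer loop
vertex -3.113 -0.935 2.947
vertex -2.316 -1.468 3.324
vertex -3.094 -1.804 2.738
endloop
endfacet
facet normal -0.848 0.106 -0.519
outer loop
vertex -3.113 -0.935 2.947
vertex -3.094 -1.804 2.738
vertex -3.88 -1.239 4.139
endloop
endfacet
facet normal -0.848 0.106 -0.519
outer loop
vertex -3.88 -1.239 4.139
vertex -3.094 -1.804 2.738
vertex -3.861 -2.108 3.93
endloop
endfacet
facet normal -0.529 -0.209 0.822
outer loop
vertex -3.88 -1.239 4.139
vertex -3.861 -2.108 3.93
vertex -3.084 -1.772 4.516
endloop
endfacet
facet normal 0.529 0.210 -0.822
outer loop
vertex -3.094 -1.804 2.738
vertex -2.316 -1.468 3.324
vertex -2.489 -2.42 2.97
endloop
endfacet
facet normal -0.512 -0.694 -0.506
outer loop
vertex -3.094 -1.804 2.738
vertex -2.489 -2.42 2.97
vertex -3.861 -2.108 3.93
endloop
endfacet
facet normal -0.512 -0.694 -0.506
outer loop
vertex -3.861 -2.108 3.93
vertex -2.489 -2.42 2.97
vertex -3.256 -2.724 4.162
endloop
endfacet
facet normal -0.529 -0.210 0.822
outer loop
vertex -3.861 -2.108 3.93
vertex -3.256 -2.724 4.162
vertex -3.084 -1.772 4.516
endloop
endfacet
facet normal 0.529 0.210 -0.822
outer loop
vertex -2.489 -2.42 2.97
vertex -2.316 -1.468 3.324
vertex -1.754 -2.319 3.469
endloop
endfacet
facet normal 0.210 -0.971 -0.113
outer loop
vertex -2.489 -2.42 2.97
vertex -1.754 -2.319 3.469
vertex -3.256 -2.724 4.162
endloop
endfacet
facet normal 0.210 -0.971 -0.112
outer loop
vertex -3.256 -2.724 4.162
vertex -1.754 -2.319 3.469
vertex -2.522 -2.623 4.661
endloop
endfacet
facet normal -0.530 -0.210 0.822
outer loop
vertex -3.256 -2.724 4.162
vertex -2.522 -2.623 4.661
vertex -3.084 -1.772 4.516
endloop
endfacet
facet normal -0.621 0.781 0.067
outer loop
vertex 0.034 3.249 -1.839
vertex 0.58 3.742 -2.517
vertex -0.945 2.58 -3.112
endloop
endfacet
facet normal -0.546 -0.492 0.678
outer loop
vertex -0.1 1.518 -3.203
vertex 0.034 3.249 -1.839
vertex -0.945 2.58 -3.112
endloop
endfacet
facet normal -0.621 0.781 0.067
outer loop
vertex -0.945 2.58 -3.112
vertex 0.58 3.742 -2.517
vertex -0.399 3.073 -3.79
endloop
endfacet
facet normal -0.562 -0.385 -0.732
outer loop
vertex -0.399 3.073 -3.79
vertex -0.1 1.518 -3.203
vertex -0.945 2.58 -3.112
endloop
endfacet
facet normal 0.562 0.385 0.732
outer loop
vertex 0.034 3.249 -1.839
vertex 1.425 2.68 -2.608
vertex 0.58 3.742 -2.517
endloop
endfacet
facet normal -0.546 -0.492 0.678
outer loop
vertex 0.879 2.187 -1.93
vertex 0.034 3.249 -1.839
vertex -0.1 1.518 -3.203
endloop
endfacet
facet normal 0.562 0.385 0.732
outer loop
vertex 0.879 2.187 -1.93
vertex 1.425 2.68 -2.608
vertex 0.034 3.249 -1.839
endloop
endfacet
facet normal 0.546 0.492 -0.678
outer loop
vertex 0.58 3.742 -2.517
vertex 1.425 2.68 -2.608
vertex -0.399 3.073 -3.79
endloop
endfacet
facet normal -0.562 -0.385 -0.732
outer loop
vertex 0.446 2.011 -3.881
vertex -0.1 1.518 -3.203
vertex -0.399 3.073 -3.79
endloop
endfacet
facet normal 0.546 0.492 -0.678
outer loop
vertex -0.399 3.073 -3.79
vertex 1.425 2.68 -2.608
vertex 0.446 2.011 -3.881
endloop
endfacet
facet normal 0.621 -0.781 -0.067
outer loop
vertex 0.446 2.011 -3.881
vertex 0.879 2.187 -1.93
vertex -0.1 1.518 -3.203
endloop
endfacet
facet normal 0.621 -0.781 -0.067
outer loop
vertex 1.425 2.68 -2.608
vertex 0.879 2.187 -1.93
vertex 0.446 2.011 -3.881
endloop
endfacet

endsolid


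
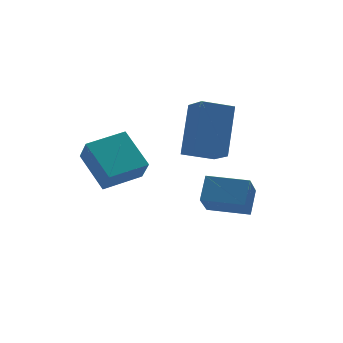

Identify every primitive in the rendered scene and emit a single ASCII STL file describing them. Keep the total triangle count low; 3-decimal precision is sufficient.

solid 
facet normal -0.445 -0.516 0.732
outer loop
vertex 3.25 1.593 -1.655
vertex 2.12 2.58 -1.647
vertex 2.741 1.017 -2.37
endloop
endfacet
facet normal 0.753 -0.658 -0.006
outer loop
vertex 3.4 1.78 -3.453
vertex 3.25 1.593 -1.655
vertex 2.741 1.017 -2.37
endloop
endfacet
facet normal -0.445 -0.515 0.733
outer loop
vertex 2.741 1.017 -2.37
vertex 2.12 2.58 -1.647
vertex 1.611 2.003 -2.362
endloop
endfacet
facet normal -0.484 -0.549 -0.681
outer loop
vertex 1.611 2.003 -2.362
vertex 3.4 1.78 -3.453
vertex 2.741 1.017 -2.37
endloop
endfacet
facet normal 0.484 0.549 0.681
outer loop
vertex 3.25 1.593 -1.655
vertex 2.779 3.343 -2.73
vertex 2.12 2.58 -1.647
endloop
endfacet
facet normal 0.753 -0.658 -0.006
outer loop
vertex 3.909 2.357 -2.738
vertex 3.25 1.593 -1.655
vertex 3.4 1.78 -3.453
endloop
endfacet
facet normal 0.484 0.549 0.682
outer loop
vertex 3.909 2.357 -2.738
vertex 2.779 3.343 -2.73
vertex 3.25 1.593 -1.655
endloop
endfacet
facet normal -0.753 0.658 0.005
outer loop
vertex 2.12 2.58 -1.647
vertex 2.779 3.343 -2.73
vertex 1.611 2.003 -2.362
endloop
endfacet
facet normal -0.484 -0.549 -0.682
outer loop
vertex 2.27 2.767 -3.445
vertex 3.4 1.78 -3.453
vertex 1.611 2.003 -2.362
endloop
endfacet
facet normal -0.753 0.658 0.006
outer loop
vertex 1.611 2.003 -2.362
vertex 2.779 3.343 -2.73
vertex 2.27 2.767 -3.445
endloop
endfacet
facet normal 0.445 0.515 -0.733
outer loop
vertex 2.27 2.767 -3.445
vertex 3.909 2.357 -2.738
vertex 3.4 1.78 -3.453
endloop
endfacet
facet normal 0.445 0.516 -0.732
outer loop
vertex 2.779 3.343 -2.73
vertex 3.909 2.357 -2.738
vertex 2.27 2.767 -3.445
endloop
endfacet
facet normal -0.397 -0.507 -0.765
outer loop
vertex 2.805 2.321 -0.755
vertex 1.694 2.605 -0.367
vertex 2.824 3.3 -1.414
endloop
endfacet
facet normal 0.918 -0.234 -0.321
outer loop
vertex 3.666 4.375 0.207
vertex 2.805 2.321 -0.755
vertex 2.824 3.3 -1.414
endloop
endfacet
facet normal -0.397 -0.507 -0.765
outer loop
vertex 2.824 3.3 -1.414
vertex 1.694 2.605 -0.367
vertex 1.714 3.583 -1.026
endloop
endfacet
facet normal 0.016 0.829 -0.558
outer loop
vertex 1.714 3.583 -1.026
vertex 3.666 4.375 0.207
vertex 2.824 3.3 -1.414
endloop
endfacet
facet normal -0.017 -0.829 0.559
outer loop
vertex 2.805 2.321 -0.755
vertex 2.536 3.68 1.254
vertex 1.694 2.605 -0.367
endloop
endfacet
facet normal 0.918 -0.235 -0.320
outer loop
vertex 3.646 3.397 0.866
vertex 2.805 2.321 -0.755
vertex 3.666 4.375 0.207
endloop
endfacet
facet normal -0.016 -0.829 0.559
outer loop
vertex 3.646 3.397 0.866
vertex 2.536 3.68 1.254
vertex 2.805 2.321 -0.755
endloop
endfacet
facet normal -0.918 0.235 0.321
outer loop
vertex 1.694 2.605 -0.367
vertex 2.536 3.68 1.254
vertex 1.714 3.583 -1.026
endloop
endfacet
facet normal 0.017 0.829 -0.559
outer loop
vertex 2.555 4.659 0.595
vertex 3.666 4.375 0.207
vertex 1.714 3.583 -1.026
endloop
endfacet
facet normal -0.918 0.234 0.321
outer loop
vertex 1.714 3.583 -1.026
vertex 2.536 3.68 1.254
vertex 2.555 4.659 0.595
endloop
endfacet
facet normal 0.397 0.507 0.765
outer loop
vertex 2.555 4.659 0.595
vertex 3.646 3.397 0.866
vertex 3.666 4.375 0.207
endloop
endfacet
facet normal 0.397 0.507 0.765
outer loop
vertex 2.536 3.68 1.254
vertex 3.646 3.397 0.866
vertex 2.555 4.659 0.595
endloop
endfacet
facet normal -0.992 -0.067 -0.107
outer loop
vertex -1.397 2.532 -0.74
vertex -1.587 3.88 0.175
vertex -1.341 3.16 -1.653
endloop
endfacet
facet normal 0.116 -0.822 -0.558
outer loop
vertex 0.127 3.26 -1.495
vertex -1.397 2.532 -0.74
vertex -1.341 3.16 -1.653
endloop
endfacet
facet normal -0.992 -0.067 -0.107
outer loop
vertex -1.341 3.16 -1.653
vertex -1.587 3.88 0.175
vertex -1.531 4.508 -0.738
endloop
endfacet
facet normal 0.050 0.566 -0.823
outer loop
vertex -1.531 4.508 -0.738
vertex 0.127 3.26 -1.495
vertex -1.341 3.16 -1.653
endloop
endfacet
facet normal -0.050 -0.566 0.823
outer loop
vertex -1.397 2.532 -0.74
vertex -0.119 3.98 0.333
vertex -1.587 3.88 0.175
endloop
endfacet
facet normal 0.116 -0.822 -0.558
outer loop
vertex 0.071 2.632 -0.582
vertex -1.397 2.532 -0.74
vertex 0.127 3.26 -1.495
endloop
endfacet
facet normal -0.050 -0.566 0.823
outer loop
vertex 0.071 2.632 -0.582
vertex -0.119 3.98 0.333
vertex -1.397 2.532 -0.74
endloop
endfacet
facet normal -0.116 0.822 0.558
outer loop
vertex -1.587 3.88 0.175
vertex -0.119 3.98 0.333
vertex -1.531 4.508 -0.738
endloop
endfacet
facet normal 0.050 0.566 -0.823
outer loop
vertex -0.063 4.608 -0.58
vertex 0.127 3.26 -1.495
vertex -1.531 4.508 -0.738
endloop
endfacet
facet normal -0.116 0.822 0.558
outer loop
vertex -1.531 4.508 -0.738
vertex -0.119 3.98 0.333
vertex -0.063 4.608 -0.58
endloop
endfacet
facet normal 0.992 0.067 0.107
outer loop
vertex -0.063 4.608 -0.58
vertex 0.071 2.632 -0.582
vertex 0.127 3.26 -1.495
endloop
endfacet
facet normal 0.992 0.067 0.107
outer loop
vertex -0.119 3.98 0.333
vertex 0.071 2.632 -0.582
vertex -0.063 4.608 -0.58
endloop
endfacet

endsolid


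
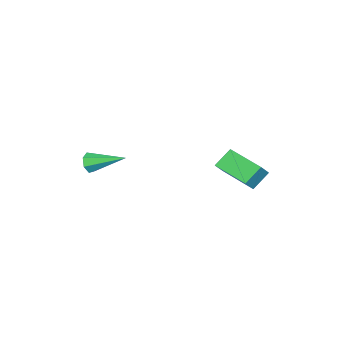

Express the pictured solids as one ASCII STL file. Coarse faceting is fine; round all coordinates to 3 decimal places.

solid 
facet normal 0.177 -0.914 -0.366
outer loop
vertex 2.846 -3.85 -1.168
vertex 2.508 -3.728 -1.636
vertex 3.088 -3.643 -1.568
endloop
endfacet
facet normal 0.783 0.214 0.584
outer loop
vertex 2.846 -3.85 -1.168
vertex 3.088 -3.643 -1.568
vertex 2.172 -1.992 -0.944
endloop
endfacet
facet normal 0.177 -0.915 -0.363
outer loop
vertex 3.088 -3.643 -1.568
vertex 2.508 -3.728 -1.636
vertex 2.894 -3.501 -2.02
endloop
endfacet
facet normal 0.827 0.530 -0.188
outer loop
vertex 3.088 -3.643 -1.568
vertex 2.894 -3.501 -2.02
vertex 2.172 -1.992 -0.944
endloop
endfacet
facet normal 0.177 -0.915 -0.363
outer loop
vertex 2.894 -3.501 -2.02
vertex 2.508 -3.728 -1.636
vertex 2.41 -3.53 -2.183
endloop
endfacet
facet normal 0.213 0.633 -0.745
outer loop
vertex 2.894 -3.501 -2.02
vertex 2.41 -3.53 -2.183
vertex 2.172 -1.992 -0.944
endloop
endfacet
facet normal 0.177 -0.915 -0.363
outer loop
vertex 2.41 -3.53 -2.183
vertex 2.508 -3.728 -1.636
vertex 2.0 -3.708 -1.934
endloop
endfacet
facet normal -0.598 0.445 -0.667
outer loop
vertex 2.41 -3.53 -2.183
vertex 2.0 -3.708 -1.934
vertex 2.172 -1.992 -0.944
endloop
endfacet
facet normal 0.178 -0.914 -0.365
outer loop
vertex 2.0 -3.708 -1.934
vertex 2.508 -3.728 -1.636
vertex 1.973 -3.902 -1.461
endloop
endfacet
facet normal -0.994 0.107 -0.013
outer loop
vertex 2.0 -3.708 -1.934
vertex 1.973 -3.902 -1.461
vertex 2.172 -1.992 -0.944
endloop
endfacet
facet normal 0.178 -0.914 -0.365
outer loop
vertex 1.973 -3.902 -1.461
vertex 2.508 -3.728 -1.636
vertex 2.349 -3.965 -1.12
endloop
endfacet
facet normal -0.678 -0.125 0.724
outer loop
vertex 1.973 -3.902 -1.461
vertex 2.349 -3.965 -1.12
vertex 2.172 -1.992 -0.944
endloop
endfacet
facet normal 0.176 -0.914 -0.366
outer loop
vertex 2.349 -3.965 -1.12
vertex 2.508 -3.728 -1.636
vertex 2.846 -3.85 -1.168
endloop
endfacet
facet normal 0.114 -0.078 0.990
outer loop
vertex 2.349 -3.965 -1.12
vertex 2.846 -3.85 -1.168
vertex 2.172 -1.992 -0.944
endloop
endfacet
facet normal -0.683 0.057 -0.729
outer loop
vertex -1.486 1.714 -1.487
vertex -0.981 3.569 -1.814
vertex -0.7 1.365 -2.251
endloop
endfacet
facet normal -0.259 -0.951 0.168
outer loop
vertex -0.059 1.311 -1.566
vertex -1.486 1.714 -1.487
vertex -0.7 1.365 -2.251
endloop
endfacet
facet normal -0.683 0.057 -0.728
outer loop
vertex -0.7 1.365 -2.251
vertex -0.981 3.569 -1.814
vertex -0.196 3.22 -2.578
endloop
endfacet
facet normal 0.684 -0.303 -0.664
outer loop
vertex -0.196 3.22 -2.578
vertex -0.059 1.311 -1.566
vertex -0.7 1.365 -2.251
endloop
endfacet
facet normal -0.684 0.303 0.664
outer loop
vertex -1.486 1.714 -1.487
vertex -0.34 3.515 -1.129
vertex -0.981 3.569 -1.814
endloop
endfacet
facet normal -0.259 -0.951 0.168
outer loop
vertex -0.844 1.66 -0.802
vertex -1.486 1.714 -1.487
vertex -0.059 1.311 -1.566
endloop
endfacet
facet normal -0.683 0.303 0.664
outer loop
vertex -0.844 1.66 -0.802
vertex -0.34 3.515 -1.129
vertex -1.486 1.714 -1.487
endloop
endfacet
facet normal 0.259 0.951 -0.168
outer loop
vertex -0.981 3.569 -1.814
vertex -0.34 3.515 -1.129
vertex -0.196 3.22 -2.578
endloop
endfacet
facet normal 0.683 -0.303 -0.664
outer loop
vertex 0.446 3.166 -1.893
vertex -0.059 1.311 -1.566
vertex -0.196 3.22 -2.578
endloop
endfacet
facet normal 0.259 0.951 -0.168
outer loop
vertex -0.196 3.22 -2.578
vertex -0.34 3.515 -1.129
vertex 0.446 3.166 -1.893
endloop
endfacet
facet normal 0.683 -0.058 0.728
outer loop
vertex 0.446 3.166 -1.893
vertex -0.844 1.66 -0.802
vertex -0.059 1.311 -1.566
endloop
endfacet
facet normal 0.683 -0.057 0.728
outer loop
vertex -0.34 3.515 -1.129
vertex -0.844 1.66 -0.802
vertex 0.446 3.166 -1.893
endloop
endfacet

endsolid


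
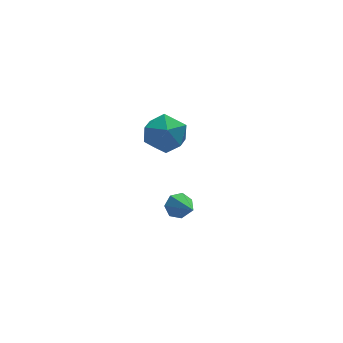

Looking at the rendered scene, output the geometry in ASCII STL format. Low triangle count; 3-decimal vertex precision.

solid 
facet normal -0.859 0.507 0.067
outer loop
vertex -1.217 3.858 0.567
vertex -1.23 3.677 1.763
vertex -0.688 4.656 1.305
endloop
endfacet
facet normal -0.464 0.747 -0.476
outer loop
vertex -1.217 3.858 0.567
vertex -0.688 4.656 1.305
vertex -0.146 4.335 0.273
endloop
endfacet
facet normal -0.341 0.200 -0.918
outer loop
vertex -1.217 3.858 0.567
vertex -0.146 4.335 0.273
vertex -0.353 3.157 0.093
endloop
endfacet
facet normal -0.662 -0.378 -0.648
outer loop
vertex -1.217 3.858 0.567
vertex -0.353 3.157 0.093
vertex -1.023 2.751 1.014
endloop
endfacet
facet normal -0.981 -0.188 -0.039
outer loop
vertex -1.217 3.858 0.567
vertex -1.023 2.751 1.014
vertex -1.23 3.677 1.763
endloop
endfacet
facet normal 0.164 0.963 -0.213
outer loop
vertex -0.146 4.335 0.273
vertex -0.688 4.656 1.305
vertex 0.503 4.449 1.286
endloop
endfacet
facet normal -0.476 0.575 0.666
outer loop
vertex -0.688 4.656 1.305
vertex -1.23 3.677 1.763
vertex -0.167 4.043 2.207
endloop
endfacet
facet normal -0.674 -0.550 0.494
outer loop
vertex -1.23 3.677 1.763
vertex -1.023 2.751 1.014
vertex -0.374 2.865 2.027
endloop
endfacet
facet normal -0.157 -0.857 -0.492
outer loop
vertex -1.023 2.751 1.014
vertex -0.353 3.157 0.093
vertex 0.168 2.544 0.995
endloop
endfacet
facet normal 0.361 0.079 -0.929
outer loop
vertex -0.353 3.157 0.093
vertex -0.146 4.335 0.273
vertex 0.71 3.523 0.537
endloop
endfacet
facet normal 0.662 0.378 0.648
outer loop
vertex 0.697 3.342 1.733
vertex 0.503 4.449 1.286
vertex -0.167 4.043 2.207
endloop
endfacet
facet normal 0.341 -0.200 0.918
outer loop
vertex 0.697 3.342 1.733
vertex -0.167 4.043 2.207
vertex -0.374 2.865 2.027
endloop
endfacet
facet normal 0.464 -0.747 0.476
outer loop
vertex 0.697 3.342 1.733
vertex -0.374 2.865 2.027
vertex 0.168 2.544 0.995
endloop
endfacet
facet normal 0.859 -0.507 -0.067
outer loop
vertex 0.697 3.342 1.733
vertex 0.168 2.544 0.995
vertex 0.71 3.523 0.537
endloop
endfacet
facet normal 0.981 0.188 0.039
outer loop
vertex 0.697 3.342 1.733
vertex 0.71 3.523 0.537
vertex 0.503 4.449 1.286
endloop
endfacet
facet normal 0.157 0.857 0.492
outer loop
vertex -0.167 4.043 2.207
vertex 0.503 4.449 1.286
vertex -0.688 4.656 1.305
endloop
endfacet
facet normal -0.361 -0.079 0.929
outer loop
vertex -0.374 2.865 2.027
vertex -0.167 4.043 2.207
vertex -1.23 3.677 1.763
endloop
endfacet
facet normal -0.164 -0.963 0.213
outer loop
vertex 0.168 2.544 0.995
vertex -0.374 2.865 2.027
vertex -1.023 2.751 1.014
endloop
endfacet
facet normal 0.476 -0.575 -0.666
outer loop
vertex 0.71 3.523 0.537
vertex 0.168 2.544 0.995
vertex -0.353 3.157 0.093
endloop
endfacet
facet normal 0.674 0.550 -0.494
outer loop
vertex 0.503 4.449 1.286
vertex 0.71 3.523 0.537
vertex -0.146 4.335 0.273
endloop
endfacet
facet normal -0.136 0.838 -0.528
outer loop
vertex -0.511 -1.389 0.641
vertex -1.174 -1.556 0.547
vertex -0.891 -1.188 1.058
endloop
endfacet
facet normal 0.761 0.111 0.639
outer loop
vertex -0.511 -1.389 0.641
vertex -0.891 -1.188 1.058
vertex -0.946 -2.964 1.433
endloop
endfacet
facet normal -0.136 0.838 -0.528
outer loop
vertex -0.891 -1.188 1.058
vertex -1.174 -1.556 0.547
vertex -1.484 -1.264 1.09
endloop
endfacet
facet normal 0.026 0.206 0.978
outer loop
vertex -0.891 -1.188 1.058
vertex -1.484 -1.264 1.09
vertex -0.946 -2.964 1.433
endloop
endfacet
facet normal -0.135 0.839 -0.528
outer loop
vertex -1.484 -1.264 1.09
vertex -1.174 -1.556 0.547
vertex -1.844 -1.559 0.713
endloop
endfacet
facet normal -0.692 -0.074 0.718
outer loop
vertex -1.484 -1.264 1.09
vertex -1.844 -1.559 0.713
vertex -0.946 -2.964 1.433
endloop
endfacet
facet normal -0.135 0.838 -0.528
outer loop
vertex -1.844 -1.559 0.713
vertex -1.174 -1.556 0.547
vertex -1.699 -1.852 0.211
endloop
endfacet
facet normal -0.854 -0.517 0.055
outer loop
vertex -1.844 -1.559 0.713
vertex -1.699 -1.852 0.211
vertex -0.946 -2.964 1.433
endloop
endfacet
facet normal -0.136 0.839 -0.527
outer loop
vertex -1.699 -1.852 0.211
vertex -1.174 -1.556 0.547
vertex -1.159 -1.921 -0.038
endloop
endfacet
facet normal -0.337 -0.790 -0.512
outer loop
vertex -1.699 -1.852 0.211
vertex -1.159 -1.921 -0.038
vertex -0.946 -2.964 1.433
endloop
endfacet
facet normal -0.136 0.839 -0.527
outer loop
vertex -1.159 -1.921 -0.038
vertex -1.174 -1.556 0.547
vertex -0.63 -1.715 0.153
endloop
endfacet
facet normal 0.468 -0.687 -0.555
outer loop
vertex -1.159 -1.921 -0.038
vertex -0.63 -1.715 0.153
vertex -0.946 -2.964 1.433
endloop
endfacet
facet normal -0.137 0.839 -0.527
outer loop
vertex -0.63 -1.715 0.153
vertex -1.174 -1.556 0.547
vertex -0.511 -1.389 0.641
endloop
endfacet
facet normal 0.957 -0.286 -0.043
outer loop
vertex -0.63 -1.715 0.153
vertex -0.511 -1.389 0.641
vertex -0.946 -2.964 1.433
endloop
endfacet

endsolid


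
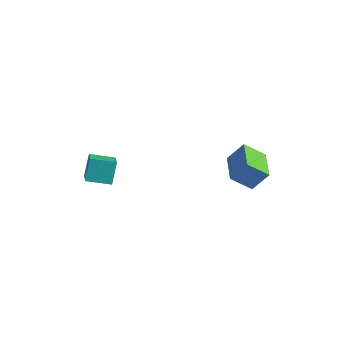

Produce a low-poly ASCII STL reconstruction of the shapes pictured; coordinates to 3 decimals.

solid 
facet normal -0.467 -0.402 -0.788
outer loop
vertex 0.593 -0.756 -3.691
vertex -0.258 0.214 -3.681
vertex 1.152 -0.259 -4.276
endloop
endfacet
facet normal 0.659 -0.752 -0.009
outer loop
vertex 1.578 0.106 -3.559
vertex 0.593 -0.756 -3.691
vertex 1.152 -0.259 -4.276
endloop
endfacet
facet normal -0.467 -0.401 -0.788
outer loop
vertex 1.152 -0.259 -4.276
vertex -0.258 0.214 -3.681
vertex 0.302 0.711 -4.266
endloop
endfacet
facet normal 0.589 0.523 -0.616
outer loop
vertex 0.302 0.711 -4.266
vertex 1.578 0.106 -3.559
vertex 1.152 -0.259 -4.276
endloop
endfacet
facet normal -0.589 -0.523 0.616
outer loop
vertex 0.593 -0.756 -3.691
vertex 0.168 0.579 -2.964
vertex -0.258 0.214 -3.681
endloop
endfacet
facet normal 0.659 -0.752 -0.008
outer loop
vertex 1.018 -0.391 -2.974
vertex 0.593 -0.756 -3.691
vertex 1.578 0.106 -3.559
endloop
endfacet
facet normal -0.590 -0.523 0.616
outer loop
vertex 1.018 -0.391 -2.974
vertex 0.168 0.579 -2.964
vertex 0.593 -0.756 -3.691
endloop
endfacet
facet normal -0.659 0.752 0.008
outer loop
vertex -0.258 0.214 -3.681
vertex 0.168 0.579 -2.964
vertex 0.302 0.711 -4.266
endloop
endfacet
facet normal 0.589 0.523 -0.616
outer loop
vertex 0.727 1.076 -3.549
vertex 1.578 0.106 -3.559
vertex 0.302 0.711 -4.266
endloop
endfacet
facet normal -0.660 0.752 0.008
outer loop
vertex 0.302 0.711 -4.266
vertex 0.168 0.579 -2.964
vertex 0.727 1.076 -3.549
endloop
endfacet
facet normal 0.467 0.401 0.788
outer loop
vertex 0.727 1.076 -3.549
vertex 1.018 -0.391 -2.974
vertex 1.578 0.106 -3.559
endloop
endfacet
facet normal 0.467 0.401 0.788
outer loop
vertex 0.168 0.579 -2.964
vertex 1.018 -0.391 -2.974
vertex 0.727 1.076 -3.549
endloop
endfacet
facet normal -0.584 0.629 -0.513
outer loop
vertex -3.461 -3.222 -2.856
vertex -2.757 -2.703 -3.021
vertex -3.299 -3.68 -3.602
endloop
endfacet
facet normal -0.791 -0.582 0.186
outer loop
vertex -2.523 -4.517 -2.919
vertex -3.461 -3.222 -2.856
vertex -3.299 -3.68 -3.602
endloop
endfacet
facet normal -0.584 0.629 -0.513
outer loop
vertex -3.299 -3.68 -3.602
vertex -2.757 -2.703 -3.021
vertex -2.595 -3.161 -3.767
endloop
endfacet
facet normal 0.183 -0.514 -0.838
outer loop
vertex -2.595 -3.161 -3.767
vertex -2.523 -4.517 -2.919
vertex -3.299 -3.68 -3.602
endloop
endfacet
facet normal -0.183 0.514 0.838
outer loop
vertex -3.461 -3.222 -2.856
vertex -1.981 -3.54 -2.338
vertex -2.757 -2.703 -3.021
endloop
endfacet
facet normal -0.791 -0.582 0.186
outer loop
vertex -2.685 -4.059 -2.173
vertex -3.461 -3.222 -2.856
vertex -2.523 -4.517 -2.919
endloop
endfacet
facet normal -0.183 0.514 0.838
outer loop
vertex -2.685 -4.059 -2.173
vertex -1.981 -3.54 -2.338
vertex -3.461 -3.222 -2.856
endloop
endfacet
facet normal 0.791 0.582 -0.186
outer loop
vertex -2.757 -2.703 -3.021
vertex -1.981 -3.54 -2.338
vertex -2.595 -3.161 -3.767
endloop
endfacet
facet normal 0.183 -0.514 -0.838
outer loop
vertex -1.819 -3.998 -3.084
vertex -2.523 -4.517 -2.919
vertex -2.595 -3.161 -3.767
endloop
endfacet
facet normal 0.791 0.582 -0.186
outer loop
vertex -2.595 -3.161 -3.767
vertex -1.981 -3.54 -2.338
vertex -1.819 -3.998 -3.084
endloop
endfacet
facet normal 0.584 -0.629 0.513
outer loop
vertex -1.819 -3.998 -3.084
vertex -2.685 -4.059 -2.173
vertex -2.523 -4.517 -2.919
endloop
endfacet
facet normal 0.584 -0.629 0.513
outer loop
vertex -1.981 -3.54 -2.338
vertex -2.685 -4.059 -2.173
vertex -1.819 -3.998 -3.084
endloop
endfacet

endsolid


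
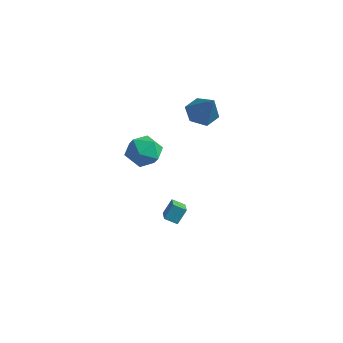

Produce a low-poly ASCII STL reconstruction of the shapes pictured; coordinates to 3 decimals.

solid 
facet normal -0.553 0.236 -0.799
outer loop
vertex 2.714 1.256 2.477
vertex 2.046 1.689 3.067
vertex 2.8 2.217 2.701
endloop
endfacet
facet normal 0.976 -0.037 -0.215
outer loop
vertex 2.714 1.256 2.477
vertex 2.8 2.217 2.701
vertex 3.214 1.191 4.753
endloop
endfacet
facet normal -0.553 0.237 -0.799
outer loop
vertex 2.8 2.217 2.701
vertex 2.046 1.689 3.067
vertex 2.133 2.649 3.291
endloop
endfacet
facet normal 0.662 0.715 0.224
outer loop
vertex 2.8 2.217 2.701
vertex 2.133 2.649 3.291
vertex 3.214 1.191 4.753
endloop
endfacet
facet normal -0.553 0.237 -0.799
outer loop
vertex 2.133 2.649 3.291
vertex 2.046 1.689 3.067
vertex 1.379 2.121 3.657
endloop
endfacet
facet normal -0.106 0.664 0.740
outer loop
vertex 2.133 2.649 3.291
vertex 1.379 2.121 3.657
vertex 3.214 1.191 4.753
endloop
endfacet
facet normal -0.554 0.236 -0.799
outer loop
vertex 1.379 2.121 3.657
vertex 2.046 1.689 3.067
vertex 1.293 1.161 3.433
endloop
endfacet
facet normal -0.559 -0.141 0.817
outer loop
vertex 1.379 2.121 3.657
vertex 1.293 1.161 3.433
vertex 3.214 1.191 4.753
endloop
endfacet
facet normal -0.554 0.236 -0.799
outer loop
vertex 1.293 1.161 3.433
vertex 2.046 1.689 3.067
vertex 1.96 0.728 2.843
endloop
endfacet
facet normal -0.246 -0.893 0.378
outer loop
vertex 1.293 1.161 3.433
vertex 1.96 0.728 2.843
vertex 3.214 1.191 4.753
endloop
endfacet
facet normal -0.553 0.236 -0.799
outer loop
vertex 1.96 0.728 2.843
vertex 2.046 1.689 3.067
vertex 2.714 1.256 2.477
endloop
endfacet
facet normal 0.522 -0.842 -0.139
outer loop
vertex 1.96 0.728 2.843
vertex 2.714 1.256 2.477
vertex 3.214 1.191 4.753
endloop
endfacet
facet normal -0.081 0.992 0.099
outer loop
vertex 2.029 -2.947 2.74
vertex 2.109 -3.049 3.825
vertex 3.011 -2.915 3.221
endloop
endfacet
facet normal 0.228 0.822 -0.521
outer loop
vertex 2.029 -2.947 2.74
vertex 3.011 -2.915 3.221
vertex 2.877 -3.469 2.288
endloop
endfacet
facet normal -0.222 0.407 -0.886
outer loop
vertex 2.029 -2.947 2.74
vertex 2.877 -3.469 2.288
vertex 1.893 -3.946 2.315
endloop
endfacet
facet normal -0.810 0.319 -0.491
outer loop
vertex 2.029 -2.947 2.74
vertex 1.893 -3.946 2.315
vertex 1.419 -3.686 3.266
endloop
endfacet
facet normal -0.723 0.681 0.117
outer loop
vertex 2.029 -2.947 2.74
vertex 1.419 -3.686 3.266
vertex 2.109 -3.049 3.825
endloop
endfacet
facet normal 0.814 0.440 -0.378
outer loop
vertex 2.877 -3.469 2.288
vertex 3.011 -2.915 3.221
vertex 3.481 -3.894 3.094
endloop
endfacet
facet normal 0.313 0.715 0.625
outer loop
vertex 3.011 -2.915 3.221
vertex 2.109 -3.049 3.825
vertex 3.007 -3.634 4.045
endloop
endfacet
facet normal -0.726 0.211 0.655
outer loop
vertex 2.109 -3.049 3.825
vertex 1.419 -3.686 3.266
vertex 2.023 -4.111 4.072
endloop
endfacet
facet normal -0.867 -0.373 -0.330
outer loop
vertex 1.419 -3.686 3.266
vertex 1.893 -3.946 2.315
vertex 1.889 -4.665 3.139
endloop
endfacet
facet normal 0.086 -0.232 -0.969
outer loop
vertex 1.893 -3.946 2.315
vertex 2.877 -3.469 2.288
vertex 2.791 -4.531 2.535
endloop
endfacet
facet normal 0.810 -0.319 0.491
outer loop
vertex 2.871 -4.633 3.62
vertex 3.481 -3.894 3.094
vertex 3.007 -3.634 4.045
endloop
endfacet
facet normal 0.222 -0.407 0.886
outer loop
vertex 2.871 -4.633 3.62
vertex 3.007 -3.634 4.045
vertex 2.023 -4.111 4.072
endloop
endfacet
facet normal -0.228 -0.822 0.521
outer loop
vertex 2.871 -4.633 3.62
vertex 2.023 -4.111 4.072
vertex 1.889 -4.665 3.139
endloop
endfacet
facet normal 0.081 -0.992 -0.099
outer loop
vertex 2.871 -4.633 3.62
vertex 1.889 -4.665 3.139
vertex 2.791 -4.531 2.535
endloop
endfacet
facet normal 0.723 -0.681 -0.117
outer loop
vertex 2.871 -4.633 3.62
vertex 2.791 -4.531 2.535
vertex 3.481 -3.894 3.094
endloop
endfacet
facet normal 0.867 0.373 0.330
outer loop
vertex 3.007 -3.634 4.045
vertex 3.481 -3.894 3.094
vertex 3.011 -2.915 3.221
endloop
endfacet
facet normal -0.086 0.232 0.969
outer loop
vertex 2.023 -4.111 4.072
vertex 3.007 -3.634 4.045
vertex 2.109 -3.049 3.825
endloop
endfacet
facet normal -0.814 -0.440 0.378
outer loop
vertex 1.889 -4.665 3.139
vertex 2.023 -4.111 4.072
vertex 1.419 -3.686 3.266
endloop
endfacet
facet normal -0.313 -0.715 -0.625
outer loop
vertex 2.791 -4.531 2.535
vertex 1.889 -4.665 3.139
vertex 1.893 -3.946 2.315
endloop
endfacet
facet normal 0.726 -0.211 -0.655
outer loop
vertex 3.481 -3.894 3.094
vertex 2.791 -4.531 2.535
vertex 2.877 -3.469 2.288
endloop
endfacet
facet normal -0.615 0.693 -0.375
outer loop
vertex 1.744 -0.55 -2.932
vertex 2.371 -0.191 -3.297
vertex 1.59 -1.147 -3.782
endloop
endfacet
facet normal -0.774 -0.443 0.452
outer loop
vertex 2.409 -2.069 -3.283
vertex 1.744 -0.55 -2.932
vertex 1.59 -1.147 -3.782
endloop
endfacet
facet normal -0.615 0.693 -0.376
outer loop
vertex 1.59 -1.147 -3.782
vertex 2.371 -0.191 -3.297
vertex 2.218 -0.788 -4.147
endloop
endfacet
facet normal -0.146 -0.568 -0.810
outer loop
vertex 2.218 -0.788 -4.147
vertex 2.409 -2.069 -3.283
vertex 1.59 -1.147 -3.782
endloop
endfacet
facet normal 0.146 0.568 0.810
outer loop
vertex 1.744 -0.55 -2.932
vertex 3.19 -1.113 -2.798
vertex 2.371 -0.191 -3.297
endloop
endfacet
facet normal -0.775 -0.443 0.451
outer loop
vertex 2.562 -1.472 -2.433
vertex 1.744 -0.55 -2.932
vertex 2.409 -2.069 -3.283
endloop
endfacet
facet normal 0.146 0.568 0.810
outer loop
vertex 2.562 -1.472 -2.433
vertex 3.19 -1.113 -2.798
vertex 1.744 -0.55 -2.932
endloop
endfacet
facet normal 0.774 0.444 -0.451
outer loop
vertex 2.371 -0.191 -3.297
vertex 3.19 -1.113 -2.798
vertex 2.218 -0.788 -4.147
endloop
endfacet
facet normal -0.146 -0.568 -0.810
outer loop
vertex 3.036 -1.71 -3.648
vertex 2.409 -2.069 -3.283
vertex 2.218 -0.788 -4.147
endloop
endfacet
facet normal 0.775 0.443 -0.451
outer loop
vertex 2.218 -0.788 -4.147
vertex 3.19 -1.113 -2.798
vertex 3.036 -1.71 -3.648
endloop
endfacet
facet normal 0.615 -0.693 0.376
outer loop
vertex 3.036 -1.71 -3.648
vertex 2.562 -1.472 -2.433
vertex 2.409 -2.069 -3.283
endloop
endfacet
facet normal 0.615 -0.693 0.376
outer loop
vertex 3.19 -1.113 -2.798
vertex 2.562 -1.472 -2.433
vertex 3.036 -1.71 -3.648
endloop
endfacet

endsolid


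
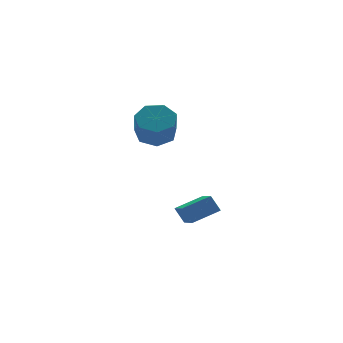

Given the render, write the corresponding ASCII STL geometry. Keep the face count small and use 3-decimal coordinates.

solid 
facet normal -0.289 0.470 0.834
outer loop
vertex 0.986 -3.89 -1.633
vertex 1.484 -2.053 -2.496
vertex -0.544 -3.759 -2.236
endloop
endfacet
facet normal -0.238 -0.879 0.412
outer loop
vertex -0.244 -4.247 -3.104
vertex 0.986 -3.89 -1.633
vertex -0.544 -3.759 -2.236
endloop
endfacet
facet normal -0.288 0.470 0.834
outer loop
vertex -0.544 -3.759 -2.236
vertex 1.484 -2.053 -2.496
vertex -0.046 -1.921 -3.099
endloop
endfacet
facet normal -0.927 0.080 -0.365
outer loop
vertex -0.046 -1.921 -3.099
vertex -0.244 -4.247 -3.104
vertex -0.544 -3.759 -2.236
endloop
endfacet
facet normal 0.927 -0.080 0.365
outer loop
vertex 0.986 -3.89 -1.633
vertex 1.784 -2.541 -3.364
vertex 1.484 -2.053 -2.496
endloop
endfacet
facet normal -0.239 -0.879 0.413
outer loop
vertex 1.286 -4.379 -2.501
vertex 0.986 -3.89 -1.633
vertex -0.244 -4.247 -3.104
endloop
endfacet
facet normal 0.927 -0.080 0.365
outer loop
vertex 1.286 -4.379 -2.501
vertex 1.784 -2.541 -3.364
vertex 0.986 -3.89 -1.633
endloop
endfacet
facet normal 0.238 0.879 -0.412
outer loop
vertex 1.484 -2.053 -2.496
vertex 1.784 -2.541 -3.364
vertex -0.046 -1.921 -3.099
endloop
endfacet
facet normal -0.927 0.080 -0.365
outer loop
vertex 0.254 -2.41 -3.967
vertex -0.244 -4.247 -3.104
vertex -0.046 -1.921 -3.099
endloop
endfacet
facet normal 0.238 0.879 -0.413
outer loop
vertex -0.046 -1.921 -3.099
vertex 1.784 -2.541 -3.364
vertex 0.254 -2.41 -3.967
endloop
endfacet
facet normal 0.288 -0.470 -0.834
outer loop
vertex 0.254 -2.41 -3.967
vertex 1.286 -4.379 -2.501
vertex -0.244 -4.247 -3.104
endloop
endfacet
facet normal 0.289 -0.470 -0.834
outer loop
vertex 1.784 -2.541 -3.364
vertex 1.286 -4.379 -2.501
vertex 0.254 -2.41 -3.967
endloop
endfacet
facet normal 0.246 0.510 -0.824
outer loop
vertex -0.566 -2.825 2.165
vertex -1.131 -1.976 2.522
vertex -0.09 -2.21 2.688
endloop
endfacet
facet normal 0.826 -0.556 -0.098
outer loop
vertex -0.566 -2.825 2.165
vertex -0.09 -2.21 2.688
vertex -0.964 -3.652 3.5
endloop
endfacet
facet normal 0.825 -0.556 -0.099
outer loop
vertex -0.964 -3.652 3.5
vertex -0.09 -2.21 2.688
vertex -0.487 -3.037 4.023
endloop
endfacet
facet normal -0.245 -0.511 0.824
outer loop
vertex -0.964 -3.652 3.5
vertex -0.487 -3.037 4.023
vertex -1.529 -2.804 3.858
endloop
endfacet
facet normal 0.246 0.510 -0.824
outer loop
vertex -0.09 -2.21 2.688
vertex -1.131 -1.976 2.522
vertex -0.398 -1.419 3.086
endloop
endfacet
facet normal 0.912 0.167 0.375
outer loop
vertex -0.09 -2.21 2.688
vertex -0.398 -1.419 3.086
vertex -0.487 -3.037 4.023
endloop
endfacet
facet normal 0.912 0.167 0.375
outer loop
vertex -0.487 -3.037 4.023
vertex -0.398 -1.419 3.086
vertex -0.795 -2.246 4.421
endloop
endfacet
facet normal -0.245 -0.510 0.825
outer loop
vertex -0.487 -3.037 4.023
vertex -0.795 -2.246 4.421
vertex -1.529 -2.804 3.858
endloop
endfacet
facet normal 0.245 0.511 -0.824
outer loop
vertex -0.398 -1.419 3.086
vertex -1.131 -1.976 2.522
vertex -1.258 -1.048 3.06
endloop
endfacet
facet normal 0.312 0.763 0.566
outer loop
vertex -0.398 -1.419 3.086
vertex -1.258 -1.048 3.06
vertex -0.795 -2.246 4.421
endloop
endfacet
facet normal 0.312 0.763 0.566
outer loop
vertex -0.795 -2.246 4.421
vertex -1.258 -1.048 3.06
vertex -1.656 -1.875 4.395
endloop
endfacet
facet normal -0.245 -0.510 0.825
outer loop
vertex -0.795 -2.246 4.421
vertex -1.656 -1.875 4.395
vertex -1.529 -2.804 3.858
endloop
endfacet
facet normal 0.245 0.511 -0.824
outer loop
vertex -1.258 -1.048 3.06
vertex -1.131 -1.976 2.522
vertex -2.023 -1.376 2.629
endloop
endfacet
facet normal -0.523 0.786 0.331
outer loop
vertex -1.258 -1.048 3.06
vertex -2.023 -1.376 2.629
vertex -1.656 -1.875 4.395
endloop
endfacet
facet normal -0.524 0.785 0.331
outer loop
vertex -1.656 -1.875 4.395
vertex -2.023 -1.376 2.629
vertex -2.42 -2.203 3.964
endloop
endfacet
facet normal -0.246 -0.510 0.824
outer loop
vertex -1.656 -1.875 4.395
vertex -2.42 -2.203 3.964
vertex -1.529 -2.804 3.858
endloop
endfacet
facet normal 0.245 0.511 -0.824
outer loop
vertex -2.023 -1.376 2.629
vertex -1.131 -1.976 2.522
vertex -2.116 -2.156 2.118
endloop
endfacet
facet normal -0.964 0.215 -0.153
outer loop
vertex -2.023 -1.376 2.629
vertex -2.116 -2.156 2.118
vertex -2.42 -2.203 3.964
endloop
endfacet
facet normal -0.964 0.217 -0.153
outer loop
vertex -2.42 -2.203 3.964
vertex -2.116 -2.156 2.118
vertex -2.514 -2.983 3.453
endloop
endfacet
facet normal -0.246 -0.510 0.824
outer loop
vertex -2.42 -2.203 3.964
vertex -2.514 -2.983 3.453
vertex -1.529 -2.804 3.858
endloop
endfacet
facet normal 0.245 0.510 -0.824
outer loop
vertex -2.116 -2.156 2.118
vertex -1.131 -1.976 2.522
vertex -1.468 -2.801 1.911
endloop
endfacet
facet normal -0.680 -0.515 -0.522
outer loop
vertex -2.116 -2.156 2.118
vertex -1.468 -2.801 1.911
vertex -2.514 -2.983 3.453
endloop
endfacet
facet normal -0.679 -0.517 -0.522
outer loop
vertex -2.514 -2.983 3.453
vertex -1.468 -2.801 1.911
vertex -1.865 -3.628 3.247
endloop
endfacet
facet normal -0.246 -0.511 0.824
outer loop
vertex -2.514 -2.983 3.453
vertex -1.865 -3.628 3.247
vertex -1.529 -2.804 3.858
endloop
endfacet
facet normal 0.246 0.510 -0.824
outer loop
vertex -1.468 -2.801 1.911
vertex -1.131 -1.976 2.522
vertex -0.566 -2.825 2.165
endloop
endfacet
facet normal 0.117 -0.860 -0.497
outer loop
vertex -1.468 -2.801 1.911
vertex -0.566 -2.825 2.165
vertex -1.865 -3.628 3.247
endloop
endfacet
facet normal 0.117 -0.859 -0.498
outer loop
vertex -1.865 -3.628 3.247
vertex -0.566 -2.825 2.165
vertex -0.964 -3.652 3.5
endloop
endfacet
facet normal -0.245 -0.511 0.824
outer loop
vertex -1.865 -3.628 3.247
vertex -0.964 -3.652 3.5
vertex -1.529 -2.804 3.858
endloop
endfacet

endsolid


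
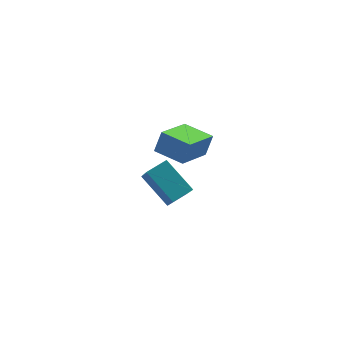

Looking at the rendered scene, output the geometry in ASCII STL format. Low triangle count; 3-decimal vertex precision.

solid 
facet normal -0.595 0.521 0.612
outer loop
vertex 0.579 2.246 -0.682
vertex 1.433 2.804 -0.327
vertex 0.336 3.387 -1.891
endloop
endfacet
facet normal -0.791 -0.517 -0.329
outer loop
vertex 1.467 2.396 -3.053
vertex 0.579 2.246 -0.682
vertex 0.336 3.387 -1.891
endloop
endfacet
facet normal -0.595 0.521 0.612
outer loop
vertex 0.336 3.387 -1.891
vertex 1.433 2.804 -0.327
vertex 1.19 3.945 -1.536
endloop
endfacet
facet normal -0.144 0.679 -0.720
outer loop
vertex 1.19 3.945 -1.536
vertex 1.467 2.396 -3.053
vertex 0.336 3.387 -1.891
endloop
endfacet
facet normal 0.144 -0.679 0.720
outer loop
vertex 0.579 2.246 -0.682
vertex 2.564 1.813 -1.489
vertex 1.433 2.804 -0.327
endloop
endfacet
facet normal -0.791 -0.517 -0.329
outer loop
vertex 1.71 1.255 -1.844
vertex 0.579 2.246 -0.682
vertex 1.467 2.396 -3.053
endloop
endfacet
facet normal 0.144 -0.679 0.720
outer loop
vertex 1.71 1.255 -1.844
vertex 2.564 1.813 -1.489
vertex 0.579 2.246 -0.682
endloop
endfacet
facet normal 0.791 0.517 0.329
outer loop
vertex 1.433 2.804 -0.327
vertex 2.564 1.813 -1.489
vertex 1.19 3.945 -1.536
endloop
endfacet
facet normal -0.144 0.679 -0.720
outer loop
vertex 2.321 2.954 -2.698
vertex 1.467 2.396 -3.053
vertex 1.19 3.945 -1.536
endloop
endfacet
facet normal 0.791 0.517 0.329
outer loop
vertex 1.19 3.945 -1.536
vertex 2.564 1.813 -1.489
vertex 2.321 2.954 -2.698
endloop
endfacet
facet normal 0.595 -0.521 -0.612
outer loop
vertex 2.321 2.954 -2.698
vertex 1.71 1.255 -1.844
vertex 1.467 2.396 -3.053
endloop
endfacet
facet normal 0.595 -0.521 -0.612
outer loop
vertex 2.564 1.813 -1.489
vertex 1.71 1.255 -1.844
vertex 2.321 2.954 -2.698
endloop
endfacet
facet normal -0.499 -0.800 0.334
outer loop
vertex 2.401 -1.197 3.791
vertex 1.255 -0.411 3.961
vertex 2.102 -1.42 2.809
endloop
endfacet
facet normal 0.818 -0.562 -0.122
outer loop
vertex 3.045 0.091 2.179
vertex 2.401 -1.197 3.791
vertex 2.102 -1.42 2.809
endloop
endfacet
facet normal -0.498 -0.800 0.334
outer loop
vertex 2.102 -1.42 2.809
vertex 1.255 -0.411 3.961
vertex 0.956 -0.635 2.979
endloop
endfacet
facet normal -0.284 -0.212 -0.935
outer loop
vertex 0.956 -0.635 2.979
vertex 3.045 0.091 2.179
vertex 2.102 -1.42 2.809
endloop
endfacet
facet normal 0.284 0.212 0.935
outer loop
vertex 2.401 -1.197 3.791
vertex 2.198 1.1 3.331
vertex 1.255 -0.411 3.961
endloop
endfacet
facet normal 0.819 -0.561 -0.121
outer loop
vertex 3.344 0.315 3.161
vertex 2.401 -1.197 3.791
vertex 3.045 0.091 2.179
endloop
endfacet
facet normal 0.284 0.212 0.935
outer loop
vertex 3.344 0.315 3.161
vertex 2.198 1.1 3.331
vertex 2.401 -1.197 3.791
endloop
endfacet
facet normal -0.819 0.561 0.121
outer loop
vertex 1.255 -0.411 3.961
vertex 2.198 1.1 3.331
vertex 0.956 -0.635 2.979
endloop
endfacet
facet normal -0.284 -0.212 -0.935
outer loop
vertex 1.899 0.877 2.349
vertex 3.045 0.091 2.179
vertex 0.956 -0.635 2.979
endloop
endfacet
facet normal -0.819 0.561 0.122
outer loop
vertex 0.956 -0.635 2.979
vertex 2.198 1.1 3.331
vertex 1.899 0.877 2.349
endloop
endfacet
facet normal 0.499 0.800 -0.334
outer loop
vertex 1.899 0.877 2.349
vertex 3.344 0.315 3.161
vertex 3.045 0.091 2.179
endloop
endfacet
facet normal 0.499 0.800 -0.334
outer loop
vertex 2.198 1.1 3.331
vertex 3.344 0.315 3.161
vertex 1.899 0.877 2.349
endloop
endfacet

endsolid
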